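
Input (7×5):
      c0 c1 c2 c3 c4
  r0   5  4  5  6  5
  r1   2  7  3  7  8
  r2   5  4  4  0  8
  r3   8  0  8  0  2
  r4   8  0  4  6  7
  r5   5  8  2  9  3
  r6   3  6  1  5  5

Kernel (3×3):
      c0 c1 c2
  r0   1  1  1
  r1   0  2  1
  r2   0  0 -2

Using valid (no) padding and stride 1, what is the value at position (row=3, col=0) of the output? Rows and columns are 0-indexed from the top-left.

16

The receptive field on the input at this output position is [8 0 8 / 8 0 4 / 5 8 2]. Elementwise product with the kernel and sum: 8·1 + 0·1 + 8·1 + 0·2 + 4·1 + 2·-2.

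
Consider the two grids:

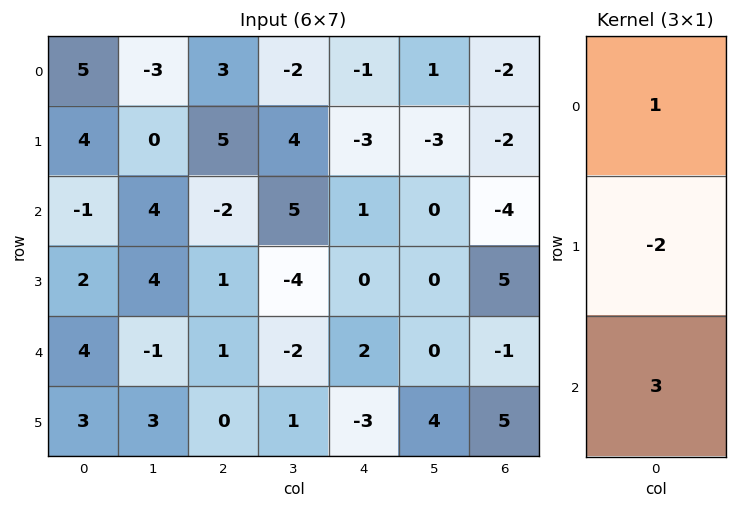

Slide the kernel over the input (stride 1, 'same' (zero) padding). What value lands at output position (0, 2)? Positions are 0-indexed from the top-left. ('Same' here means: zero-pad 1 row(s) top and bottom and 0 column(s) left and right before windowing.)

9

The receptive field on the zero-padded input at this output position is [0 / 3 / 5]. Elementwise product with the kernel and sum: 0·1 + 3·-2 + 5·3.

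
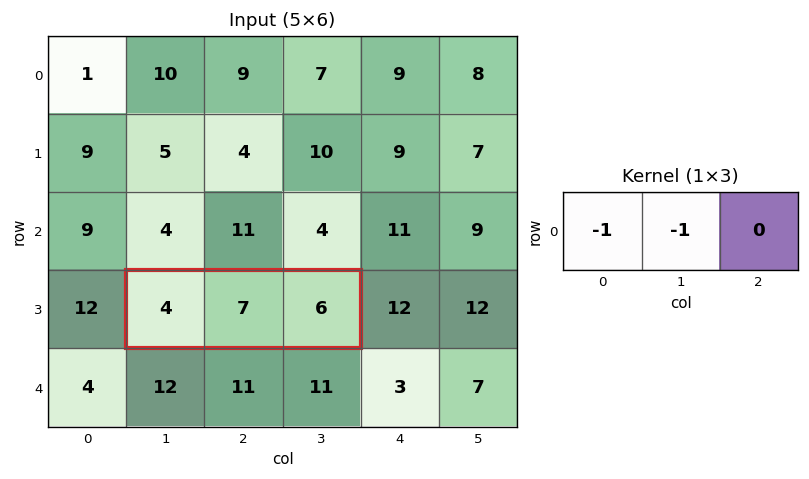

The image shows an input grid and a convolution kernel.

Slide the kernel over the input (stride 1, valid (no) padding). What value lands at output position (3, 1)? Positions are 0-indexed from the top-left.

The receptive field on the input at this output position is [4 7 6]. Elementwise product with the kernel and sum: 4·-1 + 7·-1.

-11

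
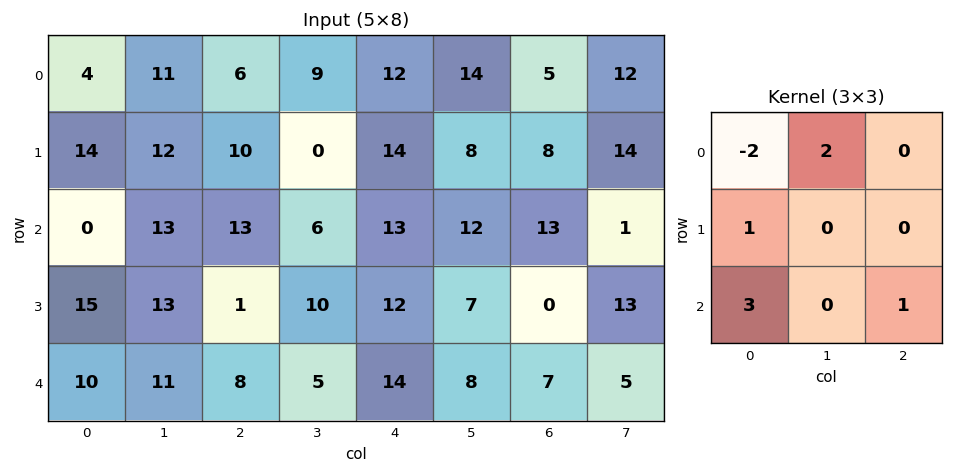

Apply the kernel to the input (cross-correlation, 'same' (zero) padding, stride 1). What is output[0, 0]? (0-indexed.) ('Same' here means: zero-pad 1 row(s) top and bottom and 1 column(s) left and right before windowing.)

The receptive field on the zero-padded input at this output position is [0 0 0 / 0 4 11 / 0 14 12]. Elementwise product with the kernel and sum: 0·-2 + 0·2 + 0·1 + 0·3 + 12·1.

12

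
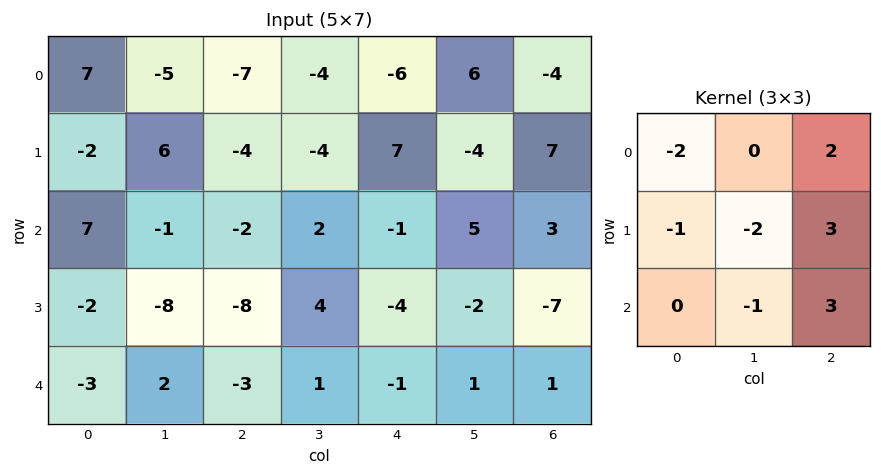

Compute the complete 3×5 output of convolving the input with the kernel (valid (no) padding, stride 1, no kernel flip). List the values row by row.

-55 0 30 14 30
-31 11 1 13 -19
-35 48 -14 8 -3

Output[0,0]: The receptive field on the input at this output position is [7 -5 -7 / -2 6 -4 / 7 -1 -2]. Elementwise product with the kernel and sum: 7·-2 + -7·2 + -2·-1 + 6·-2 + -4·3 + -1·-1 + -2·3.
Output[0,1]: The receptive field on the input at this output position is [-5 -7 -4 / 6 -4 -4 / -1 -2 2]. Elementwise product with the kernel and sum: -5·-2 + -4·2 + 6·-1 + -4·-2 + -4·3 + -2·-1 + 2·3.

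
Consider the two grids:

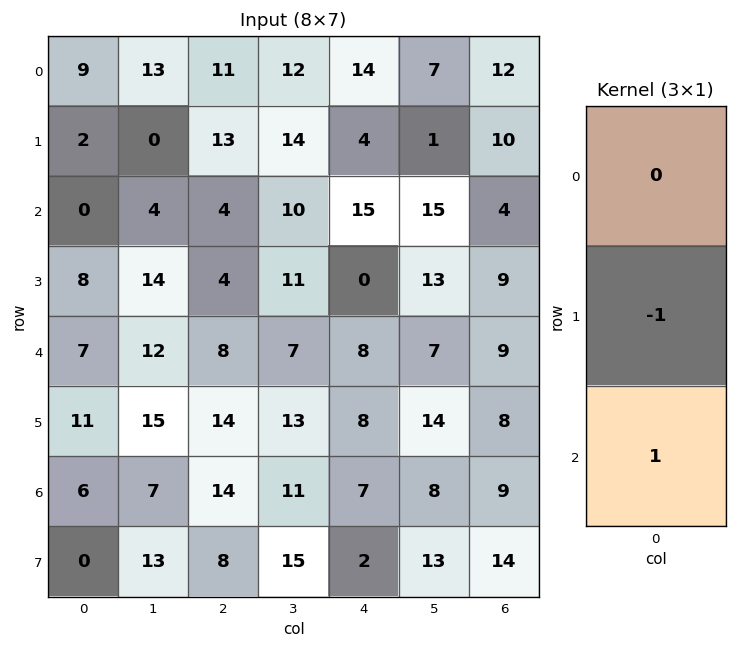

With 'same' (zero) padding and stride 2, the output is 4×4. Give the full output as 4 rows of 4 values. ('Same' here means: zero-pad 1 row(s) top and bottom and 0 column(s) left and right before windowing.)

-7 2 -10 -2
8 0 -15 5
4 6 0 -1
-6 -6 -5 5

Output[0,0]: The receptive field on the zero-padded input at this output position is [0 / 9 / 2]. Elementwise product with the kernel and sum: 9·-1 + 2·1.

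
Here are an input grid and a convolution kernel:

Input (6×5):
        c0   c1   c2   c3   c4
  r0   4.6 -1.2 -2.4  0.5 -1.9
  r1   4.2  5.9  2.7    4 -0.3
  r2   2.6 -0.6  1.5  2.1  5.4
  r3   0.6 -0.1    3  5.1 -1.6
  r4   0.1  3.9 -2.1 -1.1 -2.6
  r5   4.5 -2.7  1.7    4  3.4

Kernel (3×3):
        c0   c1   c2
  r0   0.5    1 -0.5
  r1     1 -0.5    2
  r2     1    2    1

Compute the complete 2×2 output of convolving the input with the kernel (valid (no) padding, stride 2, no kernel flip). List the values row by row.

Output[0,0]: The receptive field on the input at this output position is [4.6 -1.2 -2.4 / 4.2 5.9 2.7 / 2.6 -0.6 1.5]. Elementwise product with the kernel and sum: 4.6·0.5 + -1.2·1 + -2.4·-0.5 + 4.2·1 + 5.9·-0.5 + 2.7·2 + 2.6·1 + -0.6·2 + 1.5·1.

11.85 11.45
12.4 -9.5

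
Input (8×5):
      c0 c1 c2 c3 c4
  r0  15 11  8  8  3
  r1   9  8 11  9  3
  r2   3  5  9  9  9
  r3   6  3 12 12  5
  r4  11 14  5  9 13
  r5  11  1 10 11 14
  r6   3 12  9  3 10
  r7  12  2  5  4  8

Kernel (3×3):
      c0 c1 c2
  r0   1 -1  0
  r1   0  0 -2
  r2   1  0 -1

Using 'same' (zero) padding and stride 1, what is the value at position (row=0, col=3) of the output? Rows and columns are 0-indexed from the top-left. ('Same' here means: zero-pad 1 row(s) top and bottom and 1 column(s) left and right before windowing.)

2

The receptive field on the zero-padded input at this output position is [0 0 0 / 8 8 3 / 11 9 3]. Elementwise product with the kernel and sum: 0·1 + 0·-1 + 3·-2 + 11·1 + 3·-1.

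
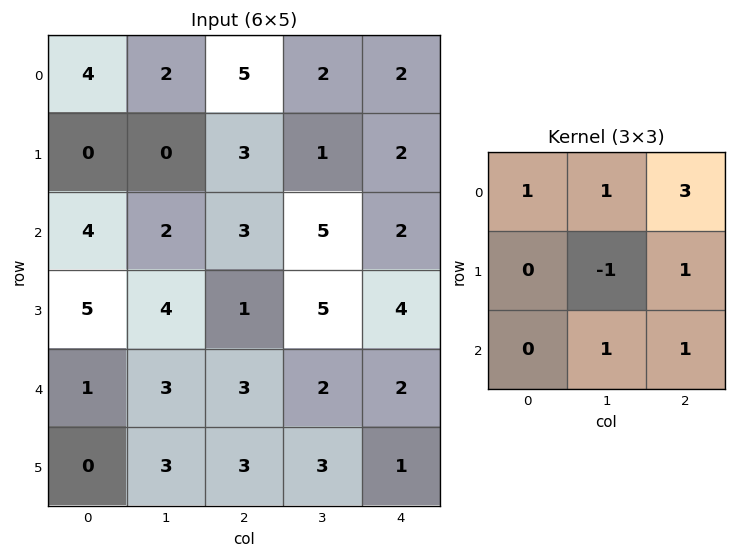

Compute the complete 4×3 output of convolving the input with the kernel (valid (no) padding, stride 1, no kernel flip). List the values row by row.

29 19 21
15 14 16
18 29 17
18 25 22

Output[0,0]: The receptive field on the input at this output position is [4 2 5 / 0 0 3 / 4 2 3]. Elementwise product with the kernel and sum: 4·1 + 2·1 + 5·3 + 0·-1 + 3·1 + 2·1 + 3·1.
Output[0,1]: The receptive field on the input at this output position is [2 5 2 / 0 3 1 / 2 3 5]. Elementwise product with the kernel and sum: 2·1 + 5·1 + 2·3 + 3·-1 + 1·1 + 3·1 + 5·1.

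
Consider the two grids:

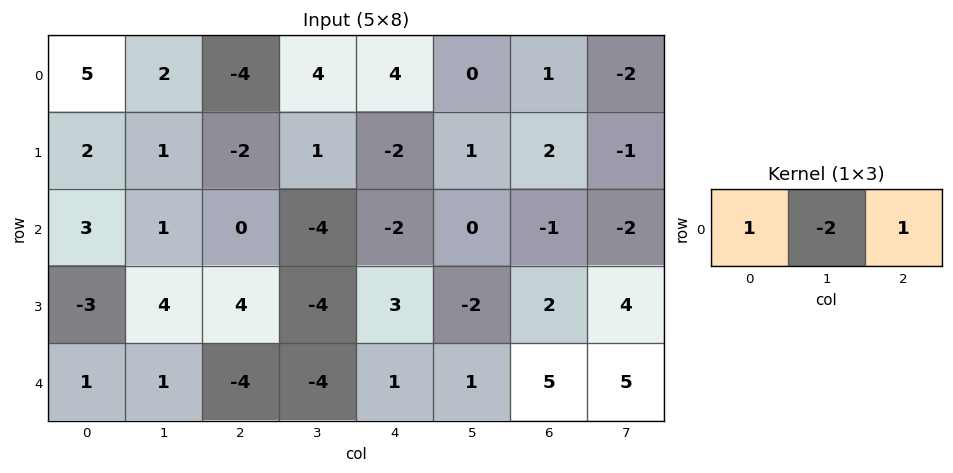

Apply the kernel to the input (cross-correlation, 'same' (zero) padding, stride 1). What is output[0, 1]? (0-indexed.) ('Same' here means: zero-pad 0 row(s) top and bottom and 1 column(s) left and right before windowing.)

-3

The receptive field on the zero-padded input at this output position is [5 2 -4]. Elementwise product with the kernel and sum: 5·1 + 2·-2 + -4·1.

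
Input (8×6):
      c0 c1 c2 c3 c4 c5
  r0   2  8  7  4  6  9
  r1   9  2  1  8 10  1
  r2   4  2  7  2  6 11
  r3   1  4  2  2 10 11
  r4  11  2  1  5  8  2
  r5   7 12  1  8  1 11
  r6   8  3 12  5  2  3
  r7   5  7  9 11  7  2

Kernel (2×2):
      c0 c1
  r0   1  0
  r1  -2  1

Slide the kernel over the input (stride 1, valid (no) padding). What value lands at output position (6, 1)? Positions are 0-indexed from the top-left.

-2

The receptive field on the input at this output position is [3 12 / 7 9]. Elementwise product with the kernel and sum: 3·1 + 7·-2 + 9·1.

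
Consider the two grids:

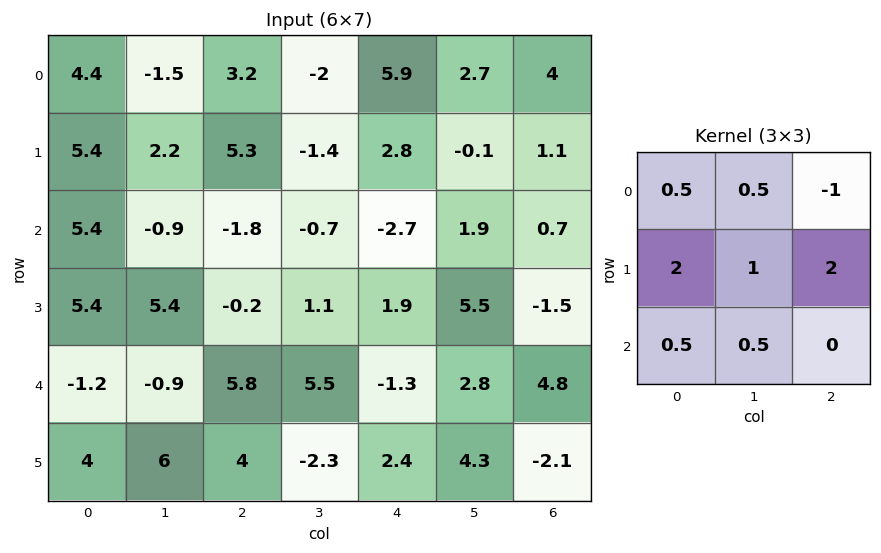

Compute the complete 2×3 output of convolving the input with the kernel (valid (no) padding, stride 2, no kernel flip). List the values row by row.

Output[0,0]: The receptive field on the input at this output position is [4.4 -1.5 3.2 / 5.4 2.2 5.3 / 5.4 -0.9 -1.8]. Elementwise product with the kernel and sum: 4.4·0.5 + -1.5·0.5 + 3.2·-1 + 5.4·2 + 2.2·1 + 5.3·2 + 5.4·0.5 + -0.9·0.5.

24.1 8.25 7.6
18.8 11.6 5.95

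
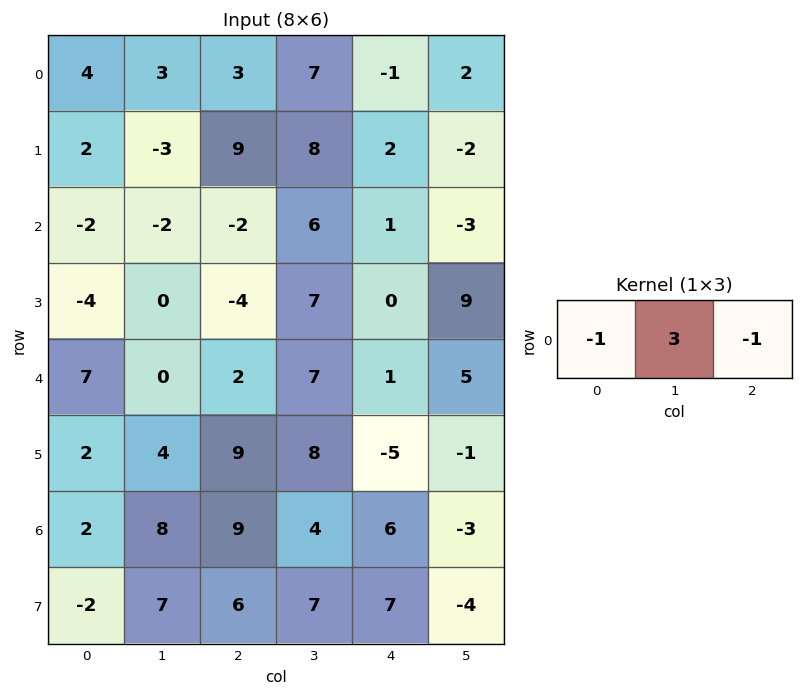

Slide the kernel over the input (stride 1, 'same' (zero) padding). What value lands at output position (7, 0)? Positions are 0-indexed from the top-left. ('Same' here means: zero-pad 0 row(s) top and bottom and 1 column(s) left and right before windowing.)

-13

The receptive field on the zero-padded input at this output position is [0 -2 7]. Elementwise product with the kernel and sum: 0·-1 + -2·3 + 7·-1.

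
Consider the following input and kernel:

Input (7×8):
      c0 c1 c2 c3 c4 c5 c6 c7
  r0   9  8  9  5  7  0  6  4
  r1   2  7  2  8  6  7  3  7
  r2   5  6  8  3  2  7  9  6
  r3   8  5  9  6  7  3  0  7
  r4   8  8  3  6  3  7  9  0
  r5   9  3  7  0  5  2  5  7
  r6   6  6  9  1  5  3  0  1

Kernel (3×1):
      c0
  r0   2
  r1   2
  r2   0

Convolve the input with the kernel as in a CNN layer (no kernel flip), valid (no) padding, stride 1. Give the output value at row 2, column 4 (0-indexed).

18

The receptive field on the input at this output position is [2 / 7 / 3]. Elementwise product with the kernel and sum: 2·2 + 7·2.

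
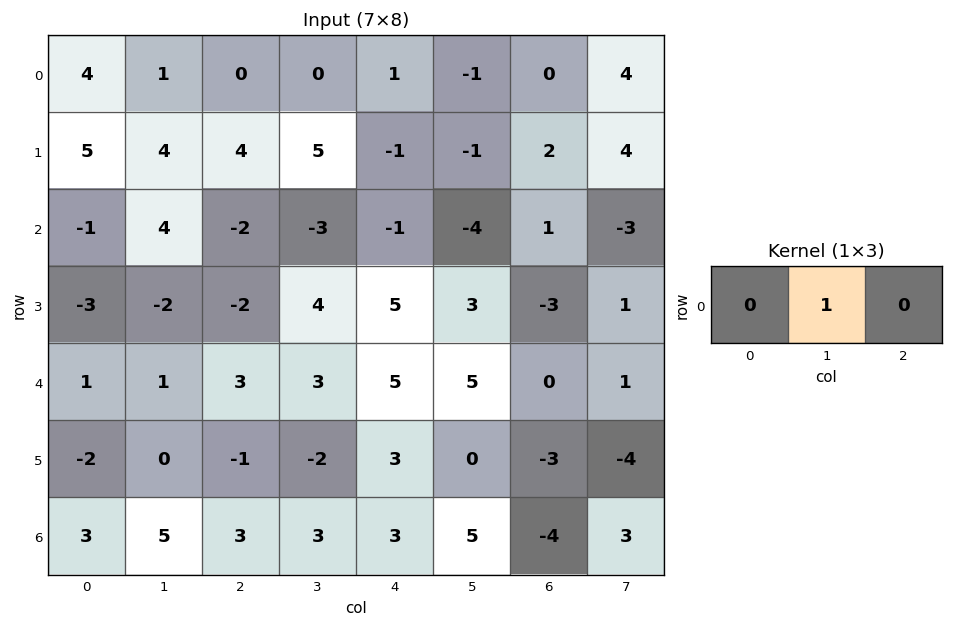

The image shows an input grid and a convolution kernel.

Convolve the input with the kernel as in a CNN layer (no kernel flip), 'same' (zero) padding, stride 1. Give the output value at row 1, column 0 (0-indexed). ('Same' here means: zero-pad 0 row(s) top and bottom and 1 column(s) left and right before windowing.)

The receptive field on the zero-padded input at this output position is [0 5 4]. Elementwise product with the kernel and sum: 5·1.

5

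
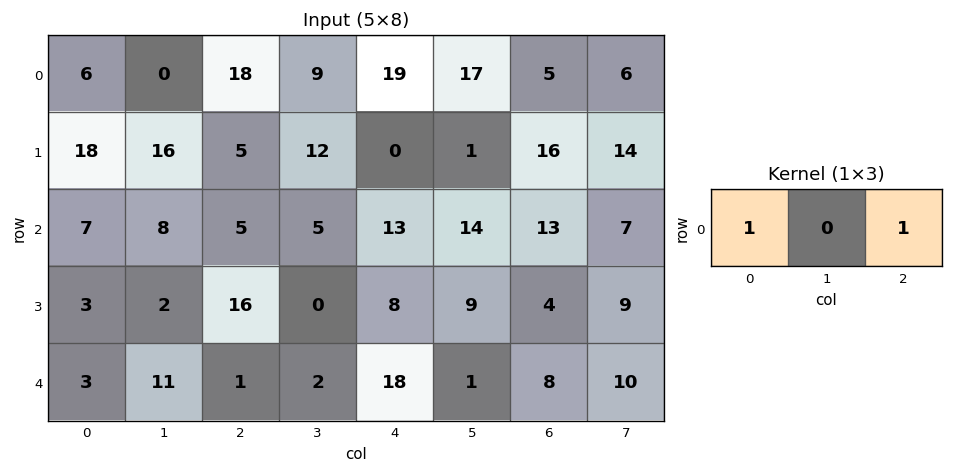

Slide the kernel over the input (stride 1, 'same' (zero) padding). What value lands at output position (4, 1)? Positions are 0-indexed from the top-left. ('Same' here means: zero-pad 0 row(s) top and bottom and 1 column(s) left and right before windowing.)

4

The receptive field on the zero-padded input at this output position is [3 11 1]. Elementwise product with the kernel and sum: 3·1 + 1·1.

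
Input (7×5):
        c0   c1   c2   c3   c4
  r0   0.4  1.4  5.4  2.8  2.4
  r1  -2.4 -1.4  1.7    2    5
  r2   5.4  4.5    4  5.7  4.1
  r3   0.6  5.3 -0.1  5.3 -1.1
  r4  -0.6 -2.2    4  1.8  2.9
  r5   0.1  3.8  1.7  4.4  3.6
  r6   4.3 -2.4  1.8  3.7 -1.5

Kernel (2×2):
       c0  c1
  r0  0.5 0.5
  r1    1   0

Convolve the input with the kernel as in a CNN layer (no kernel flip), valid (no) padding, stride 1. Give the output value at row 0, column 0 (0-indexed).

The receptive field on the input at this output position is [0.4 1.4 / -2.4 -1.4]. Elementwise product with the kernel and sum: 0.4·0.5 + 1.4·0.5 + -2.4·1.

-1.5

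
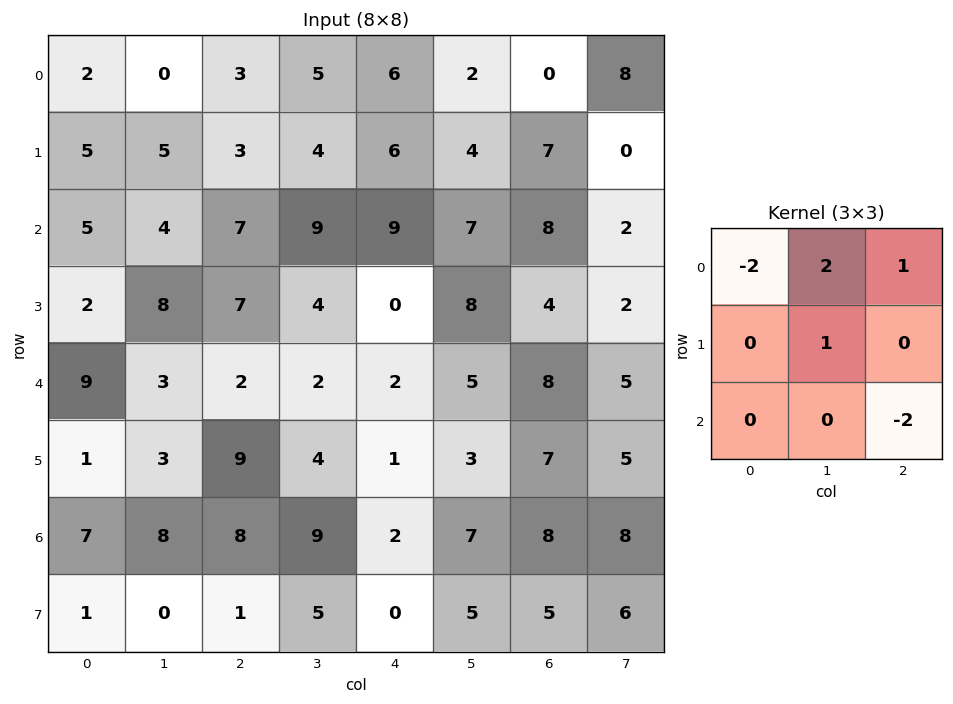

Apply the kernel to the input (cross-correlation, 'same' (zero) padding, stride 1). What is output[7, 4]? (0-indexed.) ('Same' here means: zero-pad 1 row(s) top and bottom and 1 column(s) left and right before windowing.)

-7

The receptive field on the zero-padded input at this output position is [9 2 7 / 5 0 5 / 0 0 0]. Elementwise product with the kernel and sum: 9·-2 + 2·2 + 7·1 + 0·1 + 0·-2.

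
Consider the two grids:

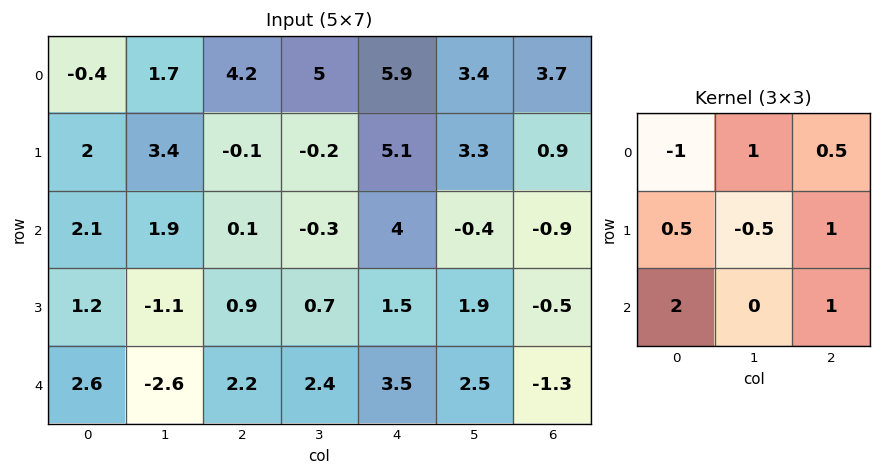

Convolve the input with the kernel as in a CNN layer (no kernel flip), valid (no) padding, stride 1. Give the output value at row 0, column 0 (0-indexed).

7.7

The receptive field on the input at this output position is [-0.4 1.7 4.2 / 2 3.4 -0.1 / 2.1 1.9 0.1]. Elementwise product with the kernel and sum: -0.4·-1 + 1.7·1 + 4.2·0.5 + 2·0.5 + 3.4·-0.5 + -0.1·1 + 2.1·2 + 0.1·1.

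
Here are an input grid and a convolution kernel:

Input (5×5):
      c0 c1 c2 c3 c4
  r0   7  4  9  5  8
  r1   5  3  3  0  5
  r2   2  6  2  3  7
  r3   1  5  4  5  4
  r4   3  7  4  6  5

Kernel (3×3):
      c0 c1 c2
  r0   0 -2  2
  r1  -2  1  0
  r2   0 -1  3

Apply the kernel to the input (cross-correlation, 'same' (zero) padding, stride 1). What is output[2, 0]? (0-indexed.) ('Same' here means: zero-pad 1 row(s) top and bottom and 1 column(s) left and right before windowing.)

The receptive field on the zero-padded input at this output position is [0 5 3 / 0 2 6 / 0 1 5]. Elementwise product with the kernel and sum: 5·-2 + 3·2 + 0·-2 + 2·1 + 1·-1 + 5·3.

12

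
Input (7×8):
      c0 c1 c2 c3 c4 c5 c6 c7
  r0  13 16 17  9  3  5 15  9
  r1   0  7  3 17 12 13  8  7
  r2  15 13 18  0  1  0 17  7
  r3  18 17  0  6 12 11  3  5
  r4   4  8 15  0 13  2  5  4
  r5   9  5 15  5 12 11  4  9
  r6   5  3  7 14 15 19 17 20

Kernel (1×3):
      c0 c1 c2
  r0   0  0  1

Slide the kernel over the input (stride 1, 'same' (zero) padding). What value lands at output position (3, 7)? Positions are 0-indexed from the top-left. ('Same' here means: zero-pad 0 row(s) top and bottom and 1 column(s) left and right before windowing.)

The receptive field on the zero-padded input at this output position is [3 5 0]. Elementwise product with the kernel and sum: 0·1.

0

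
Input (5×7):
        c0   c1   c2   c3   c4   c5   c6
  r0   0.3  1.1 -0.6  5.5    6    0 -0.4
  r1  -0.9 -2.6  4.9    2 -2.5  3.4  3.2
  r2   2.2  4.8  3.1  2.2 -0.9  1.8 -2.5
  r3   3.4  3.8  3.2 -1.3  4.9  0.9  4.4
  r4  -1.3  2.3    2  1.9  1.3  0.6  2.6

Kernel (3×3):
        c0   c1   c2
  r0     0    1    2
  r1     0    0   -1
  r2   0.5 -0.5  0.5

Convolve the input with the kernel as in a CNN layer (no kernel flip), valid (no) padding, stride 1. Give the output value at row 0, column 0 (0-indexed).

The receptive field on the input at this output position is [0.3 1.1 -0.6 / -0.9 -2.6 4.9 / 2.2 4.8 3.1]. Elementwise product with the kernel and sum: 1.1·1 + -0.6·2 + 4.9·-1 + 2.2·0.5 + 4.8·-0.5 + 3.1·0.5.

-4.75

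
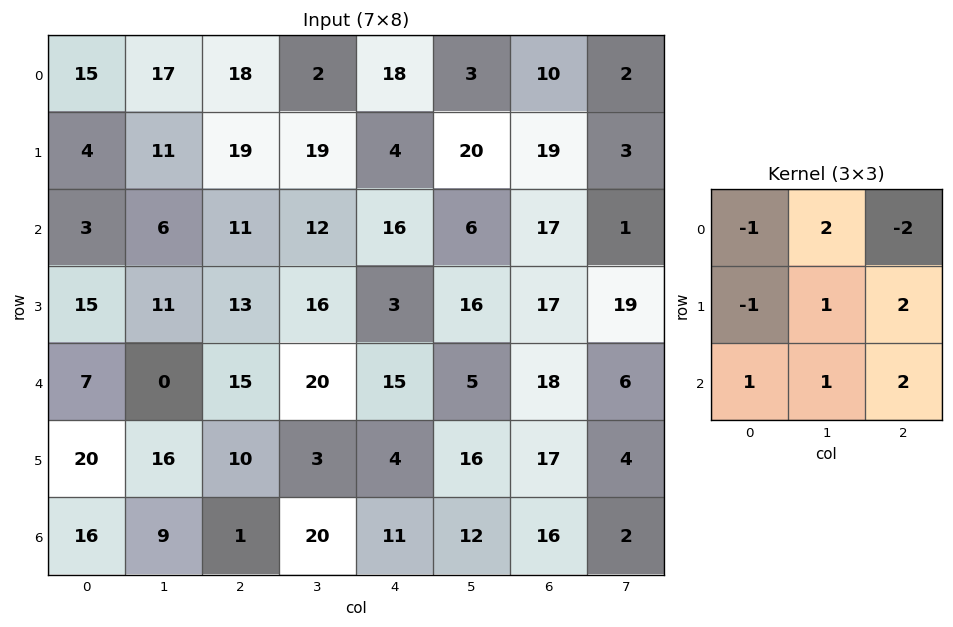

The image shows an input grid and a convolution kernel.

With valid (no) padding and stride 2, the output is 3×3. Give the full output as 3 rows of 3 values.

59 13 78
46 55 65
6 39 60

Output[0,0]: The receptive field on the input at this output position is [15 17 18 / 4 11 19 / 3 6 11]. Elementwise product with the kernel and sum: 15·-1 + 17·2 + 18·-2 + 4·-1 + 11·1 + 19·2 + 3·1 + 6·1 + 11·2.
Output[0,1]: The receptive field on the input at this output position is [18 2 18 / 19 19 4 / 11 12 16]. Elementwise product with the kernel and sum: 18·-1 + 2·2 + 18·-2 + 19·-1 + 19·1 + 4·2 + 11·1 + 12·1 + 16·2.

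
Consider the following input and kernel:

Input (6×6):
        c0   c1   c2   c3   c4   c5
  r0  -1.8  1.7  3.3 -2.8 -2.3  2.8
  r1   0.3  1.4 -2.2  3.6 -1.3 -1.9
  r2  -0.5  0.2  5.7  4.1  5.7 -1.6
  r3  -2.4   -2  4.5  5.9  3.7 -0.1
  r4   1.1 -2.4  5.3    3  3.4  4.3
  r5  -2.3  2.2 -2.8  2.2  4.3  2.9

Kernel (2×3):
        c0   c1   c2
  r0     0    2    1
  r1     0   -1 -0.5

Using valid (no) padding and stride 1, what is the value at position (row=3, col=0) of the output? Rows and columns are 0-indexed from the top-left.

0.25

The receptive field on the input at this output position is [-2.4 -2 4.5 / 1.1 -2.4 5.3]. Elementwise product with the kernel and sum: -2·2 + 4.5·1 + -2.4·-1 + 5.3·-0.5.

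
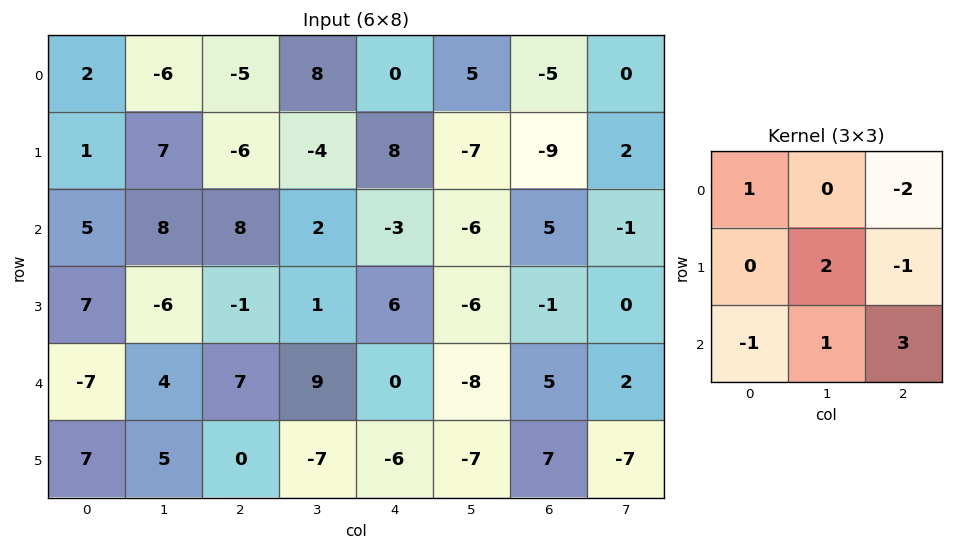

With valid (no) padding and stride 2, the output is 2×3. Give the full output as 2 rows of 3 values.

Output[0,0]: The receptive field on the input at this output position is [2 -6 -5 / 1 7 -6 / 5 8 8]. Elementwise product with the kernel and sum: 2·1 + -5·-2 + 7·2 + -6·-1 + 5·-1 + 8·1 + 8·3.

59 -36 17
10 12 -17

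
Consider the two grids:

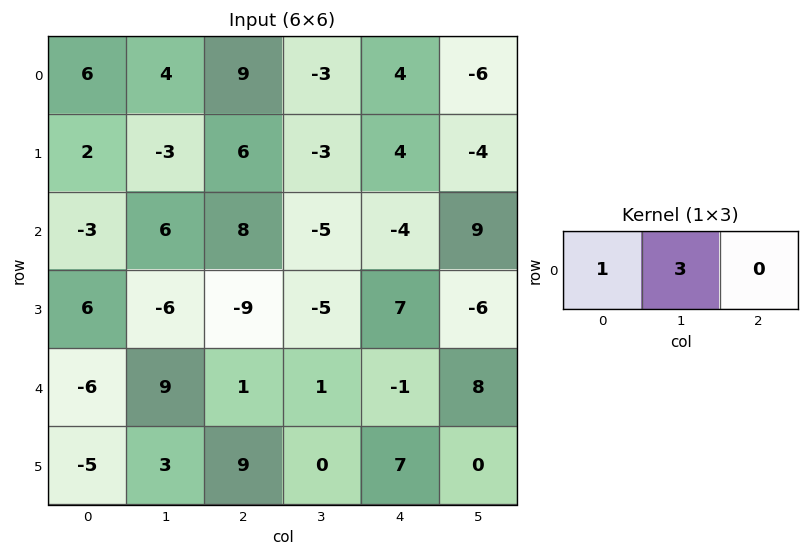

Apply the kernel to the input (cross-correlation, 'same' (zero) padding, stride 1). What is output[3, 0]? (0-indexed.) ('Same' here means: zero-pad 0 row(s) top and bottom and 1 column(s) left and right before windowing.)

The receptive field on the zero-padded input at this output position is [0 6 -6]. Elementwise product with the kernel and sum: 0·1 + 6·3.

18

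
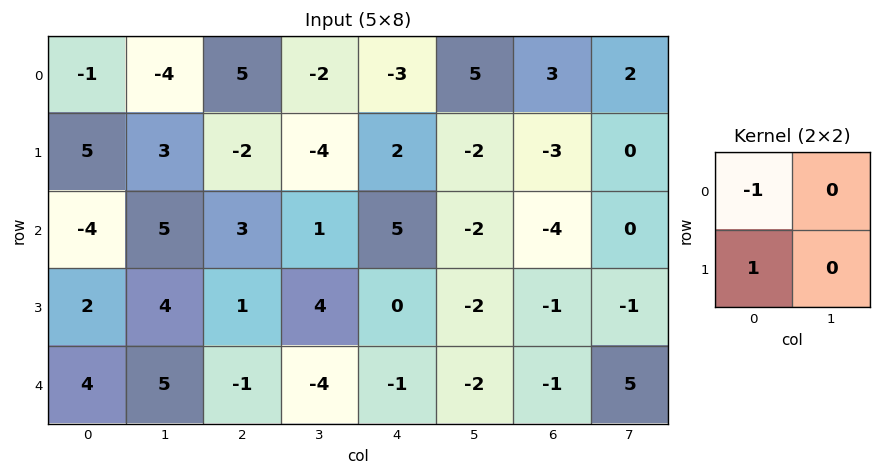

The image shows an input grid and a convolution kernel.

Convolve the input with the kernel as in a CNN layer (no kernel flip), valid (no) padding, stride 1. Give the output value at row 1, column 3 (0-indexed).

The receptive field on the input at this output position is [-4 2 / 1 5]. Elementwise product with the kernel and sum: -4·-1 + 1·1.

5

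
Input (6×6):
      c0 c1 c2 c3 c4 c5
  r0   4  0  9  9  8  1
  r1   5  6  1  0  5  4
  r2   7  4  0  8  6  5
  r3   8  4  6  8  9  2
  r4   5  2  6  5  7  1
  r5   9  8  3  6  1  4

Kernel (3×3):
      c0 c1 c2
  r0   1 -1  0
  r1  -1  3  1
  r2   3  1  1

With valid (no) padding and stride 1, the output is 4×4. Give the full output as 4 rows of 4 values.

43 8 18 55
38 35 66 45
36 43 49 46
49 52 30 39

Output[0,0]: The receptive field on the input at this output position is [4 0 9 / 5 6 1 / 7 4 0]. Elementwise product with the kernel and sum: 4·1 + 0·-1 + 5·-1 + 6·3 + 1·1 + 7·3 + 4·1 + 0·1.
Output[0,1]: The receptive field on the input at this output position is [0 9 9 / 6 1 0 / 4 0 8]. Elementwise product with the kernel and sum: 0·1 + 9·-1 + 6·-1 + 1·3 + 0·1 + 4·3 + 0·1 + 8·1.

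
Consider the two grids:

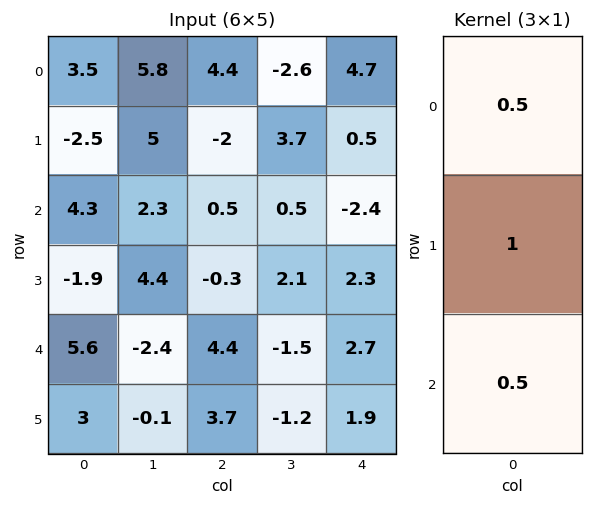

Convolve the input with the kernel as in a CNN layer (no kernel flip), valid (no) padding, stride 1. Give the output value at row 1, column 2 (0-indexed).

-0.65

The receptive field on the input at this output position is [-2 / 0.5 / -0.3]. Elementwise product with the kernel and sum: -2·0.5 + 0.5·1 + -0.3·0.5.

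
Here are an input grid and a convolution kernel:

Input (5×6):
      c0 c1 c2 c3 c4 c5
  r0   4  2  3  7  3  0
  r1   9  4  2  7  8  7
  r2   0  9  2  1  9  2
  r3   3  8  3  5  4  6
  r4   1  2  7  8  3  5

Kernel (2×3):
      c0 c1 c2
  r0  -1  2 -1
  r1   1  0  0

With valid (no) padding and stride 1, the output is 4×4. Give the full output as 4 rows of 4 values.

Output[0,0]: The receptive field on the input at this output position is [4 2 3 / 9 4 2]. Elementwise product with the kernel and sum: 4·-1 + 2·2 + 3·-1 + 9·1.

6 1 10 6
-3 2 6 3
19 2 -6 20
11 -5 10 5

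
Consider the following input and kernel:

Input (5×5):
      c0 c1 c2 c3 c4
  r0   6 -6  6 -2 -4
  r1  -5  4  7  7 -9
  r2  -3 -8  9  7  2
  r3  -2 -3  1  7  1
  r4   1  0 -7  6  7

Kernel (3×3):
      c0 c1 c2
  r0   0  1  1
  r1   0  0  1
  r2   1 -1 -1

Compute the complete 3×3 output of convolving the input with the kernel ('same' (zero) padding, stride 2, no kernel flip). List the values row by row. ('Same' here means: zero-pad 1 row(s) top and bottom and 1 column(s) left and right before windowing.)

-5 -12 16
-4 10 -3
-5 14 1

Output[0,0]: The receptive field on the zero-padded input at this output position is [0 0 0 / 0 6 -6 / 0 -5 4]. Elementwise product with the kernel and sum: 0·1 + 0·1 + -6·1 + 0·1 + -5·-1 + 4·-1.
Output[0,1]: The receptive field on the zero-padded input at this output position is [0 0 0 / -6 6 -2 / 4 7 7]. Elementwise product with the kernel and sum: 0·1 + 0·1 + -2·1 + 4·1 + 7·-1 + 7·-1.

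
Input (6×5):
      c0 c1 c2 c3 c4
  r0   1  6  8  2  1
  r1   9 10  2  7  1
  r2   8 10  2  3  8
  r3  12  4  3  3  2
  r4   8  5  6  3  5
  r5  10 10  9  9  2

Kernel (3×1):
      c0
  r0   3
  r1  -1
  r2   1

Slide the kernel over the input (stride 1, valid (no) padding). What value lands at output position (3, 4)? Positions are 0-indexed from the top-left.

The receptive field on the input at this output position is [2 / 5 / 2]. Elementwise product with the kernel and sum: 2·3 + 5·-1 + 2·1.

3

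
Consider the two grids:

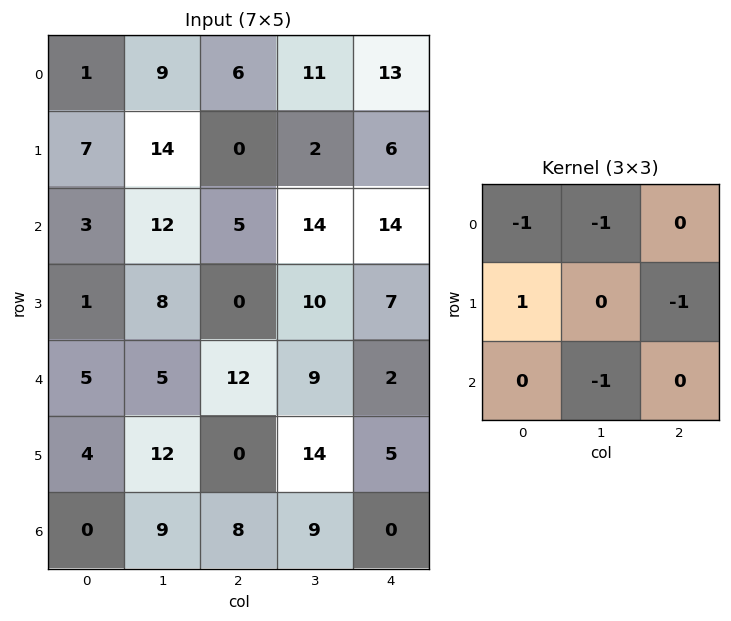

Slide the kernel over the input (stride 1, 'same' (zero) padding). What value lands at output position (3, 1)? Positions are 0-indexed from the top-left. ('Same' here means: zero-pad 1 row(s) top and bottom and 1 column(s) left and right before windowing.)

-19

The receptive field on the zero-padded input at this output position is [3 12 5 / 1 8 0 / 5 5 12]. Elementwise product with the kernel and sum: 3·-1 + 12·-1 + 1·1 + 0·-1 + 5·-1.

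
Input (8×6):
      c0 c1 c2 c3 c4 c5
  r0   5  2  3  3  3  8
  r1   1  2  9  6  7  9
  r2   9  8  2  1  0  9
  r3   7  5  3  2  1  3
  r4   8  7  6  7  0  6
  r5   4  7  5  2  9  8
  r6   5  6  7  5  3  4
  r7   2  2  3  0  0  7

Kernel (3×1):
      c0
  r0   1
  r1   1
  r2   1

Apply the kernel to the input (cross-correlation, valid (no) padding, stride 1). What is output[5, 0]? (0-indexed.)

11

The receptive field on the input at this output position is [4 / 5 / 2]. Elementwise product with the kernel and sum: 4·1 + 5·1 + 2·1.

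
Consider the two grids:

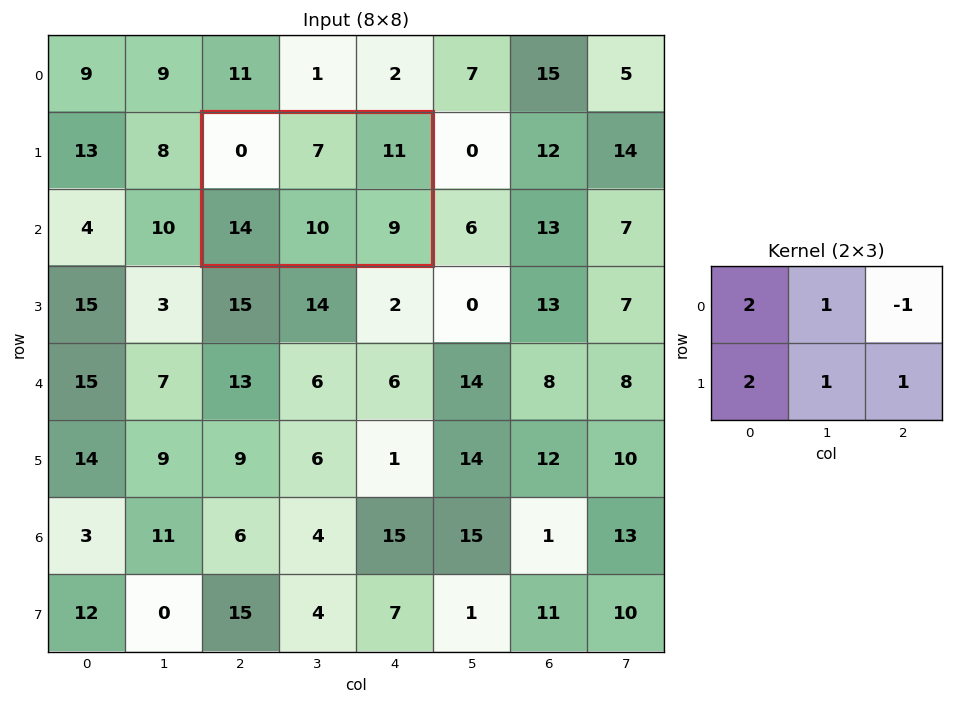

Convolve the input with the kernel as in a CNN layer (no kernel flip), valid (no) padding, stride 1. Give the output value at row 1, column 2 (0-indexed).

43

The receptive field on the input at this output position is [0 7 11 / 14 10 9]. Elementwise product with the kernel and sum: 0·2 + 7·1 + 11·-1 + 14·2 + 10·1 + 9·1.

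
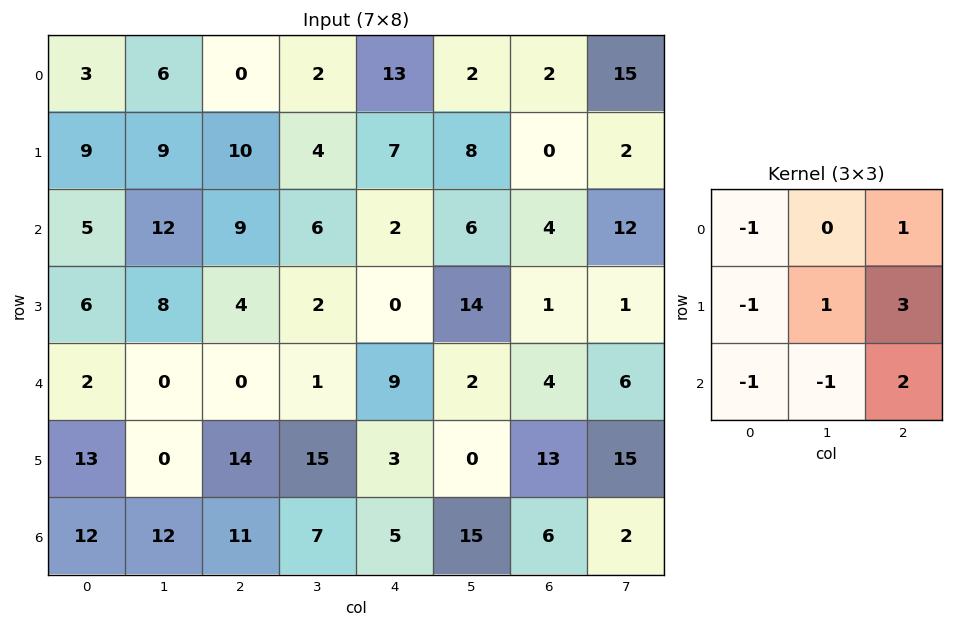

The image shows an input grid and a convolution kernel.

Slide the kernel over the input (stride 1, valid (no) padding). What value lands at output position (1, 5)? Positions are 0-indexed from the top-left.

15

The receptive field on the input at this output position is [8 0 2 / 6 4 12 / 14 1 1]. Elementwise product with the kernel and sum: 8·-1 + 2·1 + 6·-1 + 4·1 + 12·3 + 14·-1 + 1·-1 + 1·2.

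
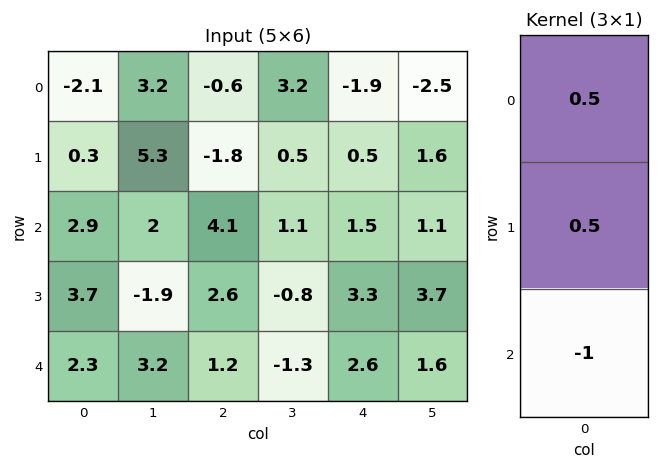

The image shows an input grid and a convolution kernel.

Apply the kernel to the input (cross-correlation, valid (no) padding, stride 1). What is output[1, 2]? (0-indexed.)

-1.45

The receptive field on the input at this output position is [-1.8 / 4.1 / 2.6]. Elementwise product with the kernel and sum: -1.8·0.5 + 4.1·0.5 + 2.6·-1.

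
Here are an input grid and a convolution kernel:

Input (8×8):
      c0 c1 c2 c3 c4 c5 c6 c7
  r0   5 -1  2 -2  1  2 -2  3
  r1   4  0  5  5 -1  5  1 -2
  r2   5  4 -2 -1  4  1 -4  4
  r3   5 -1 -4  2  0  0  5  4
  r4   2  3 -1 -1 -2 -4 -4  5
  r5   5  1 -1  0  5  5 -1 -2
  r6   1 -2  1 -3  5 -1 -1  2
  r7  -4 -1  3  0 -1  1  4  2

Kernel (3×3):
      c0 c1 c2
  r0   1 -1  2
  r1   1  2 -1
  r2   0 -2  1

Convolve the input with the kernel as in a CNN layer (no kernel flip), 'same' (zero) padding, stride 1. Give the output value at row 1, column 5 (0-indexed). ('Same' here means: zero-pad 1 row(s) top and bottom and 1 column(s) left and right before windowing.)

-3

The receptive field on the zero-padded input at this output position is [1 2 -2 / -1 5 1 / 4 1 -4]. Elementwise product with the kernel and sum: 1·1 + 2·-1 + -2·2 + -1·1 + 5·2 + 1·-1 + 1·-2 + -4·1.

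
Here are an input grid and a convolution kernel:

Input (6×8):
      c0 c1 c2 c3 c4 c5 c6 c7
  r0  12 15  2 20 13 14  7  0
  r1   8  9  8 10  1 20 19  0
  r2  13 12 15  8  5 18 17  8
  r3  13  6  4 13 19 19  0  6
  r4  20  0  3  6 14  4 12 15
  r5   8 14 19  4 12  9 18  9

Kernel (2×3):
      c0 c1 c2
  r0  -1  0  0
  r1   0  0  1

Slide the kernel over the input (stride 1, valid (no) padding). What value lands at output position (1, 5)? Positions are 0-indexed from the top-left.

The receptive field on the input at this output position is [20 19 0 / 18 17 8]. Elementwise product with the kernel and sum: 20·-1 + 8·1.

-12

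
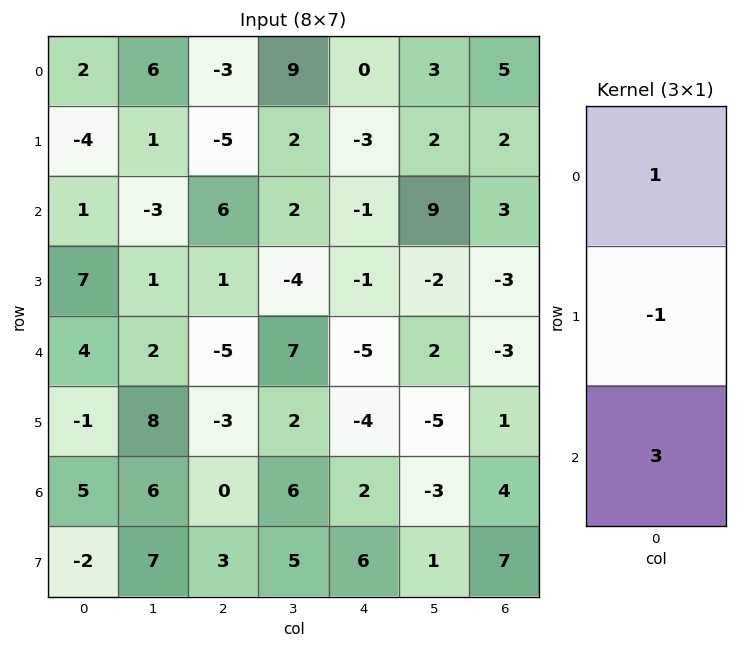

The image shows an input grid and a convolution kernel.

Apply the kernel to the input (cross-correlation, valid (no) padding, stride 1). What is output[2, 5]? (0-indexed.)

The receptive field on the input at this output position is [9 / -2 / 2]. Elementwise product with the kernel and sum: 9·1 + -2·-1 + 2·3.

17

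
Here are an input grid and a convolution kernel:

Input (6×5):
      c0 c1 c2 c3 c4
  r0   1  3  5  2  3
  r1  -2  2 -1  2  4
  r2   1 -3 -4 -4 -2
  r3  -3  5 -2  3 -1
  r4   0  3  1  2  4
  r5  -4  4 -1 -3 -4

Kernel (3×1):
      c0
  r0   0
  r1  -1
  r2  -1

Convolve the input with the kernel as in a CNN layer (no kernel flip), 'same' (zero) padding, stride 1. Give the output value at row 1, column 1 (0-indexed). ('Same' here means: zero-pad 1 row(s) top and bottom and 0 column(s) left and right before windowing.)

1

The receptive field on the zero-padded input at this output position is [3 / 2 / -3]. Elementwise product with the kernel and sum: 2·-1 + -3·-1.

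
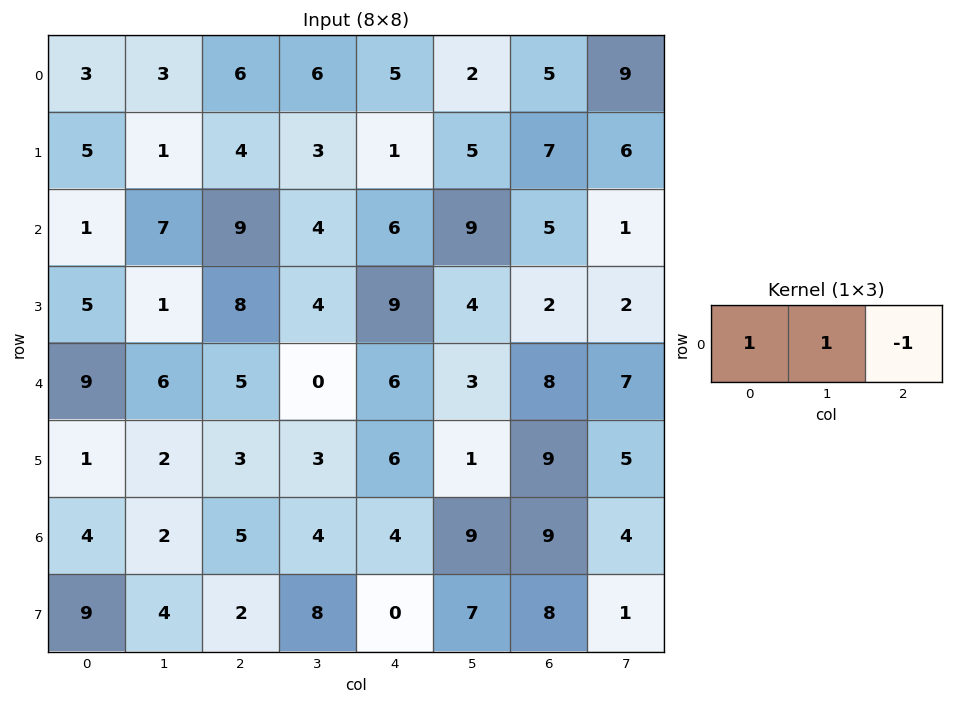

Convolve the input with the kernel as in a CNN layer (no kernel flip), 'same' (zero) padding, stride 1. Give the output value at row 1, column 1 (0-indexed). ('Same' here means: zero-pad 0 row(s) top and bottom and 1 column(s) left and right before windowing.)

2

The receptive field on the zero-padded input at this output position is [5 1 4]. Elementwise product with the kernel and sum: 5·1 + 1·1 + 4·-1.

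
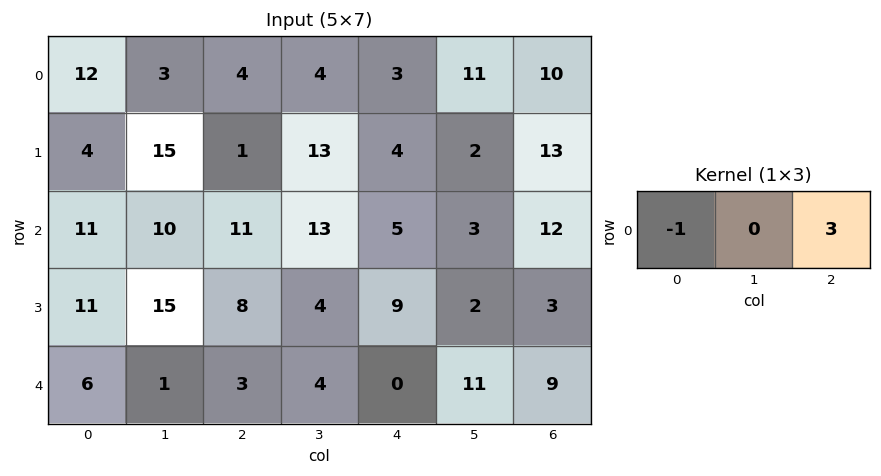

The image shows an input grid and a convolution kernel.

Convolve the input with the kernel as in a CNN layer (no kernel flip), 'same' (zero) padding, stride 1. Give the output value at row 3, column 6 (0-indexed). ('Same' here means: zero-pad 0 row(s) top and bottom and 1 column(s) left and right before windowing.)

-2

The receptive field on the zero-padded input at this output position is [2 3 0]. Elementwise product with the kernel and sum: 2·-1 + 0·3.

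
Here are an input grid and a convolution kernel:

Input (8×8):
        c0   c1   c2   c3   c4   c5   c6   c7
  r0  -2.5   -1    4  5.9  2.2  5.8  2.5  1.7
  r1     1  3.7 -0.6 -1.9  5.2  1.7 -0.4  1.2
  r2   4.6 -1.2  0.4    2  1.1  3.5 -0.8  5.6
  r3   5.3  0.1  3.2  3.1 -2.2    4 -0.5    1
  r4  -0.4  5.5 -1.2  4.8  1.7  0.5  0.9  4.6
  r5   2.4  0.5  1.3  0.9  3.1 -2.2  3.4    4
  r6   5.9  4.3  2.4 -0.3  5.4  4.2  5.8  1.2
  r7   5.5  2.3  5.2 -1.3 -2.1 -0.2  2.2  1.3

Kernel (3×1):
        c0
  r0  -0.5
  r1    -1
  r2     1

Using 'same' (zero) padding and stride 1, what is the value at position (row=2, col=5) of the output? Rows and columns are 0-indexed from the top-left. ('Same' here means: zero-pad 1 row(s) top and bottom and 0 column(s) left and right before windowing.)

The receptive field on the zero-padded input at this output position is [1.7 / 3.5 / 4]. Elementwise product with the kernel and sum: 1.7·-0.5 + 3.5·-1 + 4·1.

-0.35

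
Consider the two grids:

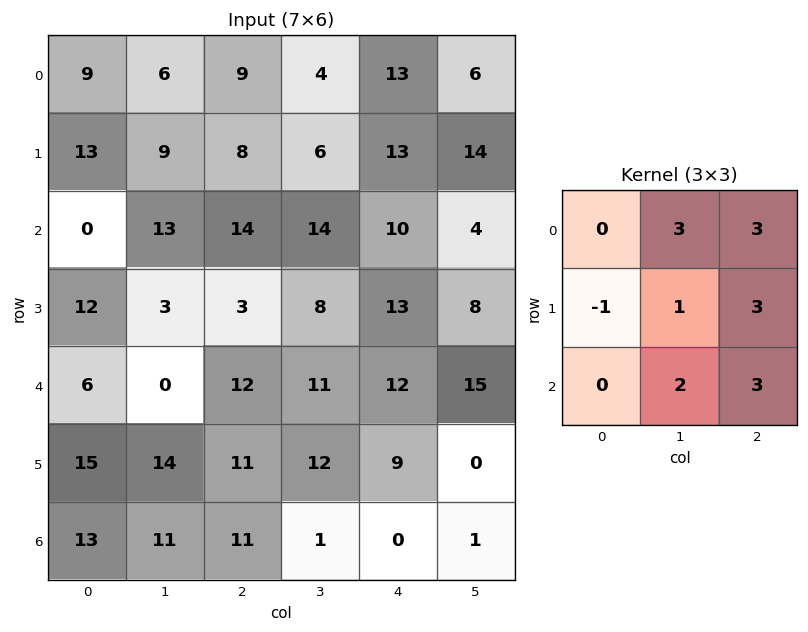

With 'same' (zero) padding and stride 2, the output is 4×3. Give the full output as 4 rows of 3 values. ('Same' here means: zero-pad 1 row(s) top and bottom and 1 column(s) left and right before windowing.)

Output[0,0]: The receptive field on the zero-padded input at this output position is [0 0 0 / 0 9 6 / 0 13 9]. Elementwise product with the kernel and sum: 0·3 + 0·3 + 0·-1 + 9·1 + 6·3 + 13·2 + 9·3.

80 49 95
138 115 139
123 136 127
133 72 29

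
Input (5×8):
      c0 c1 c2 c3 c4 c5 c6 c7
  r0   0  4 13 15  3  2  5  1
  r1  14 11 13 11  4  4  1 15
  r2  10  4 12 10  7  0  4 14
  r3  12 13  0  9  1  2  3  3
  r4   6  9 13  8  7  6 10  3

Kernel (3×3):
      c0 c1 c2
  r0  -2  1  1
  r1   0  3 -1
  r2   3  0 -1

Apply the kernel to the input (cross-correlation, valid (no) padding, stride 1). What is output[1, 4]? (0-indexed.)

-7

The receptive field on the input at this output position is [4 4 1 / 7 0 4 / 1 2 3]. Elementwise product with the kernel and sum: 4·-2 + 4·1 + 1·1 + 0·3 + 4·-1 + 1·3 + 3·-1.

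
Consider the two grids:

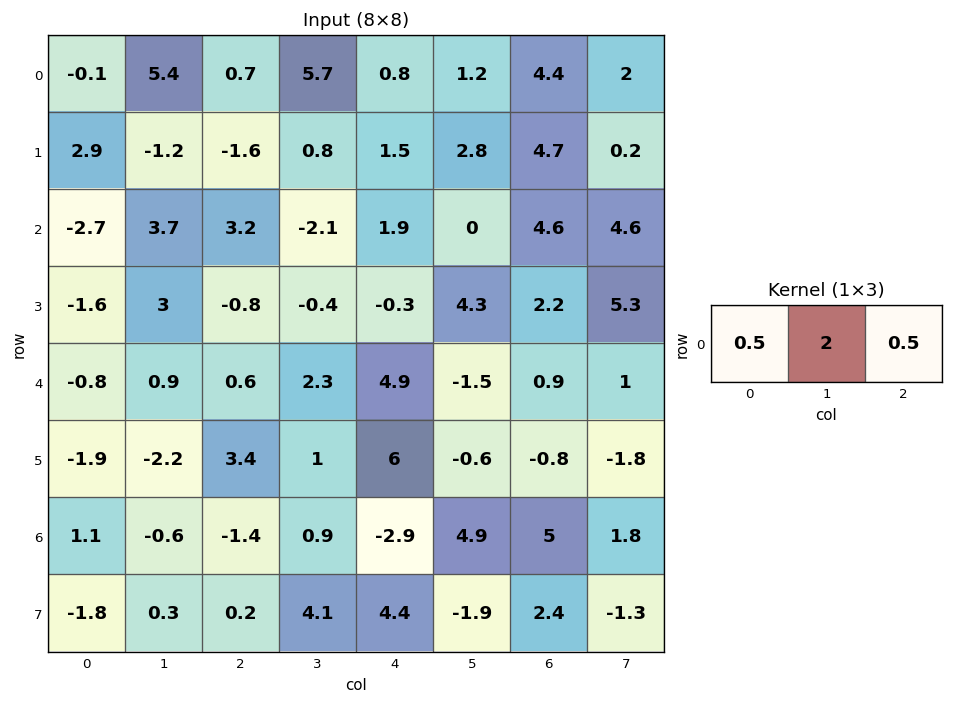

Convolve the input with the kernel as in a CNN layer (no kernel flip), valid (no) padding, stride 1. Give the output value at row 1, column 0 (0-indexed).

-1.75

The receptive field on the input at this output position is [2.9 -1.2 -1.6]. Elementwise product with the kernel and sum: 2.9·0.5 + -1.2·2 + -1.6·0.5.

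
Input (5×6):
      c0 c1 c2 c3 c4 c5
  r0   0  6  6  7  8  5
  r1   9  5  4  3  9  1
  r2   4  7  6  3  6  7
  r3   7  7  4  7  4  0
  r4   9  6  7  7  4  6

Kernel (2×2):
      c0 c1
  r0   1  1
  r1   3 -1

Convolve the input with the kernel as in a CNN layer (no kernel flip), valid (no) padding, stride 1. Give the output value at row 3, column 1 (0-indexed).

The receptive field on the input at this output position is [7 4 / 6 7]. Elementwise product with the kernel and sum: 7·1 + 4·1 + 6·3 + 7·-1.

22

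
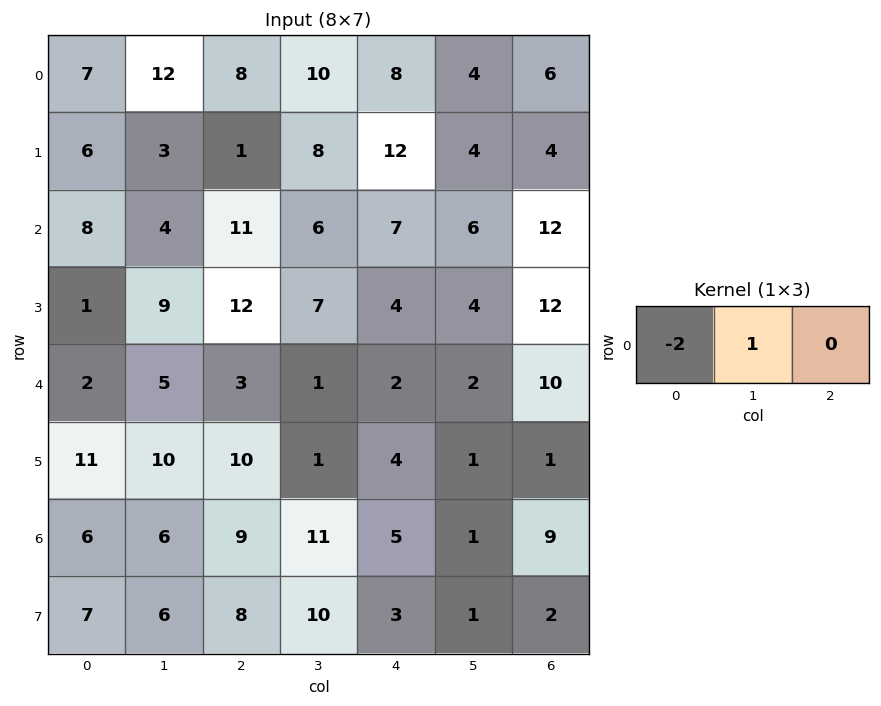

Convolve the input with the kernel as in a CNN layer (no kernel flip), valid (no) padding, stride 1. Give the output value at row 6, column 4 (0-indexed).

The receptive field on the input at this output position is [5 1 9]. Elementwise product with the kernel and sum: 5·-2 + 1·1.

-9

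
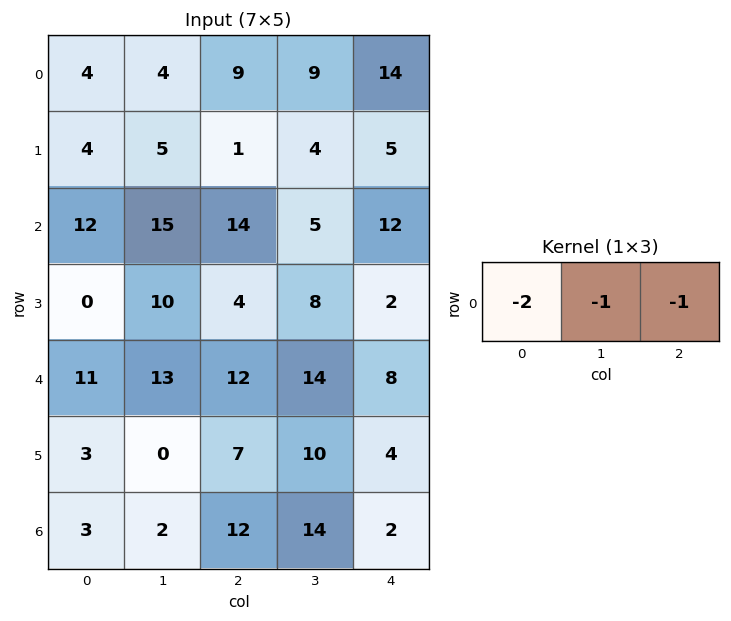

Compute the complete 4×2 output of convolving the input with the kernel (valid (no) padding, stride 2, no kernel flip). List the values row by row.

-21 -41
-53 -45
-47 -46
-20 -40

Output[0,0]: The receptive field on the input at this output position is [4 4 9]. Elementwise product with the kernel and sum: 4·-2 + 4·-1 + 9·-1.
Output[0,1]: The receptive field on the input at this output position is [9 9 14]. Elementwise product with the kernel and sum: 9·-2 + 9·-1 + 14·-1.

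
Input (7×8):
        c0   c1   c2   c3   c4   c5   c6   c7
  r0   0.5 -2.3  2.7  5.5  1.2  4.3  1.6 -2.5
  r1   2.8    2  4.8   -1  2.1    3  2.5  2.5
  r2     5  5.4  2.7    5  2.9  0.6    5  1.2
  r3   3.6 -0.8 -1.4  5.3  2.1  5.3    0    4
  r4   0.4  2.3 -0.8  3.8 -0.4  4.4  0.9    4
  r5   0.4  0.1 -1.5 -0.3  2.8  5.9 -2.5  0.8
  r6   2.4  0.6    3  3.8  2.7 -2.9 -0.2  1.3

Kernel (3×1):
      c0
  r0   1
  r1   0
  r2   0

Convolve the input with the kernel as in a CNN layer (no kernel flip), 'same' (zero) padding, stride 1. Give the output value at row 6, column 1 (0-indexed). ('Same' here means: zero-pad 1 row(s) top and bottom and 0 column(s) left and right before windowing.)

0.1

The receptive field on the zero-padded input at this output position is [0.1 / 0.6 / 0]. Elementwise product with the kernel and sum: 0.1·1.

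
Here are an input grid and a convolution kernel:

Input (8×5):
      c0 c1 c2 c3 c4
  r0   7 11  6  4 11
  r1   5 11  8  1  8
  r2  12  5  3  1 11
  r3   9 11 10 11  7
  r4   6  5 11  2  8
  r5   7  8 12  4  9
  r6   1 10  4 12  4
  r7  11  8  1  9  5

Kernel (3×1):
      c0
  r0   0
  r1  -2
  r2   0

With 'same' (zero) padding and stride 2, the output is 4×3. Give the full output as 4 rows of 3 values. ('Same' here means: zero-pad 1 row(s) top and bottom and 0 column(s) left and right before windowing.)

-14 -12 -22
-24 -6 -22
-12 -22 -16
-2 -8 -8

Output[0,0]: The receptive field on the zero-padded input at this output position is [0 / 7 / 5]. Elementwise product with the kernel and sum: 7·-2.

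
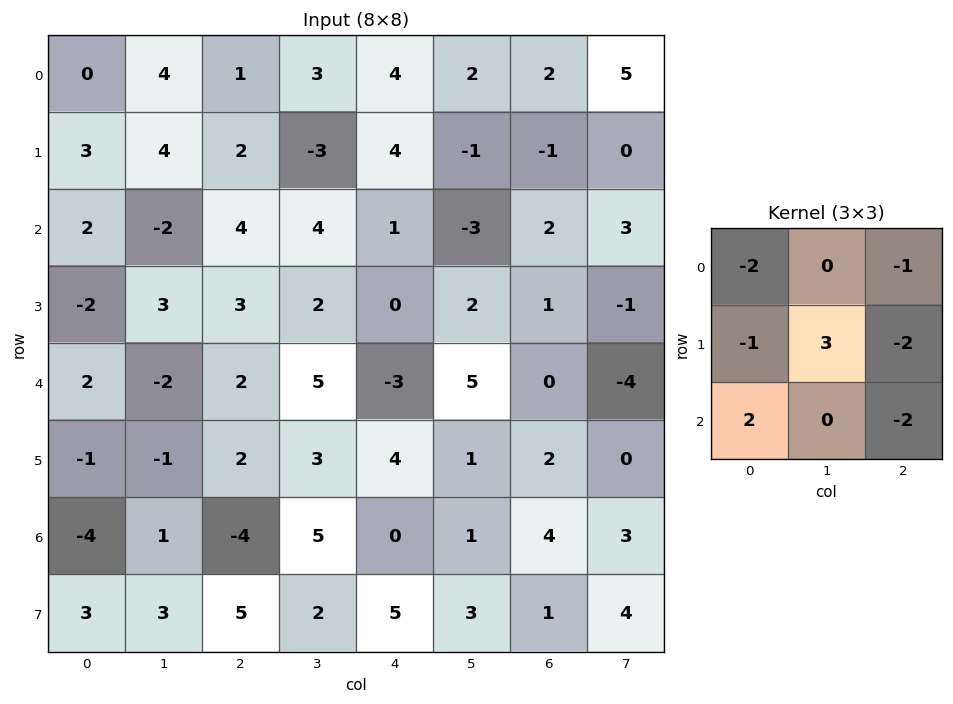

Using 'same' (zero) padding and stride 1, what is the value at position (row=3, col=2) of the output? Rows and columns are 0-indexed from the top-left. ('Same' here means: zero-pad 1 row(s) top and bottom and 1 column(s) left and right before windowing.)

The receptive field on the zero-padded input at this output position is [-2 4 4 / 3 3 2 / -2 2 5]. Elementwise product with the kernel and sum: -2·-2 + 4·-1 + 3·-1 + 3·3 + 2·-2 + -2·2 + 5·-2.

-12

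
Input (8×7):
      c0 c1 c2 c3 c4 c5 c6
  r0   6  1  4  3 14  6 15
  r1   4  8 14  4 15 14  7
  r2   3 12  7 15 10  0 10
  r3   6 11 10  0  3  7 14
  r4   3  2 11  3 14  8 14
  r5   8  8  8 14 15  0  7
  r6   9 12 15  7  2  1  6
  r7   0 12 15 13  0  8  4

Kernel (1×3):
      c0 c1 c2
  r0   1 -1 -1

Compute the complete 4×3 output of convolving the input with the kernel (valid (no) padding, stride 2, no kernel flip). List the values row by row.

1 -13 -7
-16 -18 0
-10 -6 -8
-18 6 -5

Output[0,0]: The receptive field on the input at this output position is [6 1 4]. Elementwise product with the kernel and sum: 6·1 + 1·-1 + 4·-1.
Output[0,1]: The receptive field on the input at this output position is [4 3 14]. Elementwise product with the kernel and sum: 4·1 + 3·-1 + 14·-1.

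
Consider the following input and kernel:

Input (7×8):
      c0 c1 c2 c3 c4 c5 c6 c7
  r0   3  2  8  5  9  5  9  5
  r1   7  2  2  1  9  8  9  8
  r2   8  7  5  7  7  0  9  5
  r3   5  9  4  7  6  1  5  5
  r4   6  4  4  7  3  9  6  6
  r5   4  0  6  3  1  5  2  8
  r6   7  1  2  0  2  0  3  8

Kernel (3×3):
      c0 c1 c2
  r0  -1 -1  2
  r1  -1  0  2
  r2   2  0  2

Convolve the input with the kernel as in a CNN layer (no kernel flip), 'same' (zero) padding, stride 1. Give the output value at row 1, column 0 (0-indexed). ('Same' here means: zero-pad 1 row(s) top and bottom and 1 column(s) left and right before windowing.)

19

The receptive field on the zero-padded input at this output position is [0 3 2 / 0 7 2 / 0 8 7]. Elementwise product with the kernel and sum: 0·-1 + 3·-1 + 2·2 + 0·-1 + 2·2 + 0·2 + 7·2.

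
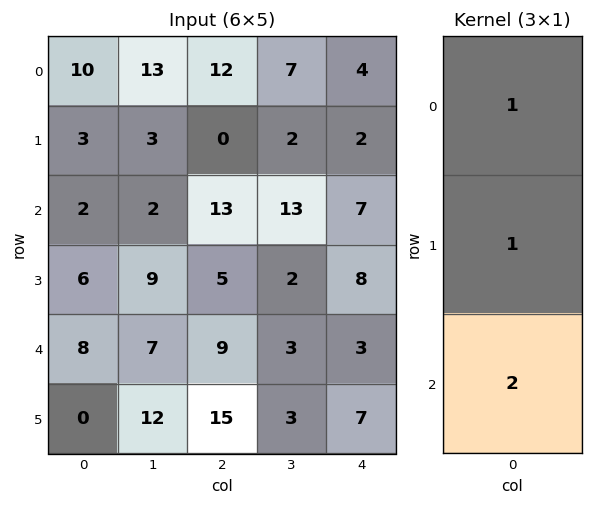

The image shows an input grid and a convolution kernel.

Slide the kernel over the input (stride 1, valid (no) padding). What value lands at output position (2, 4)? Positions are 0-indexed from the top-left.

21

The receptive field on the input at this output position is [7 / 8 / 3]. Elementwise product with the kernel and sum: 7·1 + 8·1 + 3·2.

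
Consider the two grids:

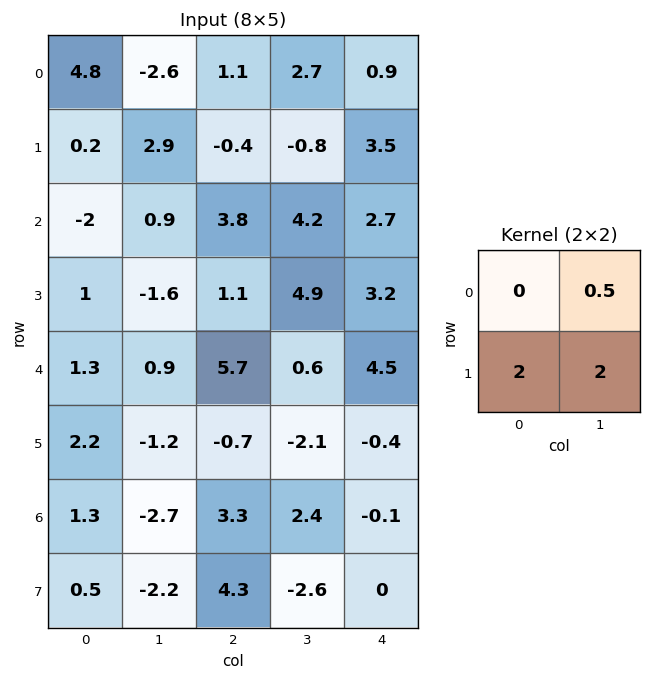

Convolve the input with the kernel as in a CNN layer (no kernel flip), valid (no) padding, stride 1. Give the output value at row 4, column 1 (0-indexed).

The receptive field on the input at this output position is [0.9 5.7 / -1.2 -0.7]. Elementwise product with the kernel and sum: 5.7·0.5 + -1.2·2 + -0.7·2.

-0.95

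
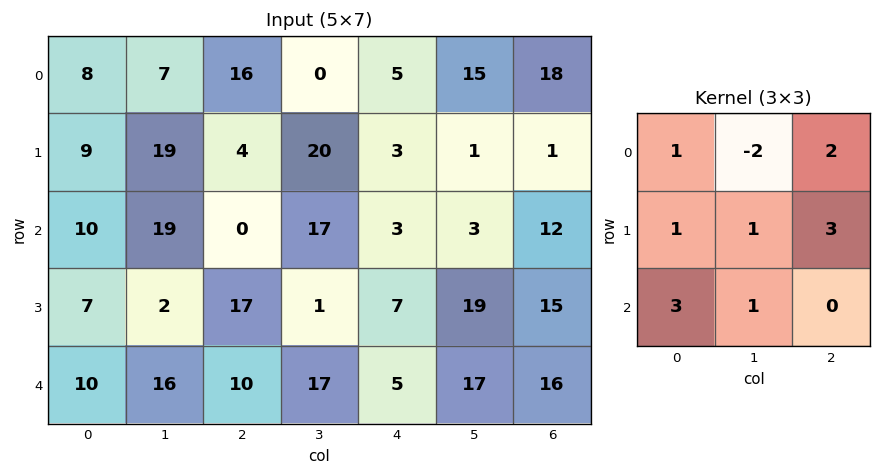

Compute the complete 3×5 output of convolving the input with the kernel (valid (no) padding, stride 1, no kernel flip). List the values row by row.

115 115 76 100 30
31 144 48 55 85
78 133 58 138 124

Output[0,0]: The receptive field on the input at this output position is [8 7 16 / 9 19 4 / 10 19 0]. Elementwise product with the kernel and sum: 8·1 + 7·-2 + 16·2 + 9·1 + 19·1 + 4·3 + 10·3 + 19·1.
Output[0,1]: The receptive field on the input at this output position is [7 16 0 / 19 4 20 / 19 0 17]. Elementwise product with the kernel and sum: 7·1 + 16·-2 + 0·2 + 19·1 + 4·1 + 20·3 + 19·3 + 0·1.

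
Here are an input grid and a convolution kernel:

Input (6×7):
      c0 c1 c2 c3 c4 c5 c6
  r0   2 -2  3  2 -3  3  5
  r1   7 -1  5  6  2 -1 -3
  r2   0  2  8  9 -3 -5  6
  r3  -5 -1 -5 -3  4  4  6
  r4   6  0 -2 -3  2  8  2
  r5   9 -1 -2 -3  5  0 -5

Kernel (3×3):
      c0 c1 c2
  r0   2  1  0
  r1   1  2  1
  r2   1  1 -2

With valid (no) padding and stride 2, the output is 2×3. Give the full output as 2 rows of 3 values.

Output[0,0]: The receptive field on the input at this output position is [2 -2 3 / 7 -1 5 / 0 2 8]. Elementwise product with the kernel and sum: 2·2 + -2·1 + 7·1 + -1·2 + 5·1 + 0·1 + 2·1 + 8·-2.

-2 50 -26
0 9 13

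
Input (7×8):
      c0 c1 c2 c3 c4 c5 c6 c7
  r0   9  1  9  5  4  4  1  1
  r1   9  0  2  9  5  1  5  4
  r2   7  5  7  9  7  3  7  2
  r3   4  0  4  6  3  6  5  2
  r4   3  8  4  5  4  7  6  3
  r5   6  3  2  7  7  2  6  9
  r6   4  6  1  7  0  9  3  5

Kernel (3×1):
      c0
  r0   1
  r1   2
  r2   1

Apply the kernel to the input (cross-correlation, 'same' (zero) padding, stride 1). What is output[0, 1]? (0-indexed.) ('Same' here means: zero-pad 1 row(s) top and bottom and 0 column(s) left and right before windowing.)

The receptive field on the zero-padded input at this output position is [0 / 1 / 0]. Elementwise product with the kernel and sum: 0·1 + 1·2 + 0·1.

2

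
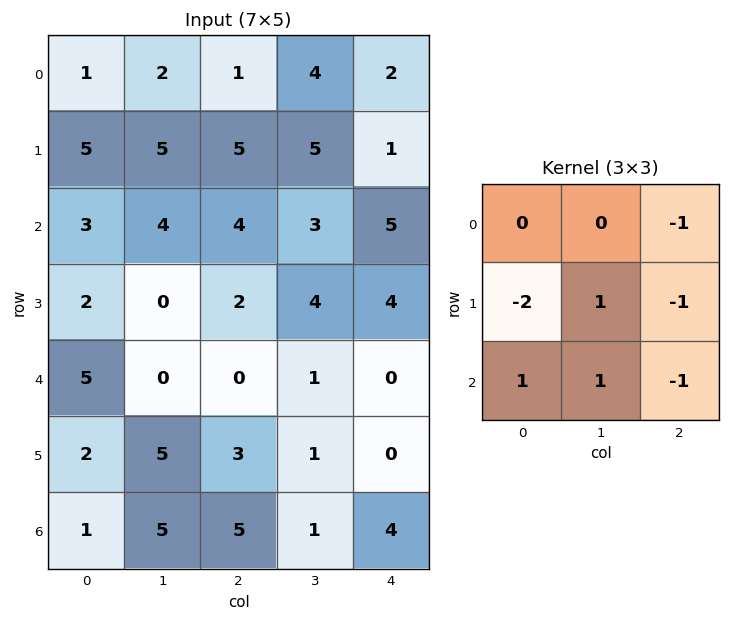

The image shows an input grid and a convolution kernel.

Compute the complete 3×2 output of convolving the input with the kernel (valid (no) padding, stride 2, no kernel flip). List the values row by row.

Output[0,0]: The receptive field on the input at this output position is [1 2 1 / 5 5 5 / 3 4 4]. Elementwise product with the kernel and sum: 1·-1 + 5·-2 + 5·1 + 5·-1 + 3·1 + 4·1 + 4·-1.

-8 -6
-5 -8
-1 -3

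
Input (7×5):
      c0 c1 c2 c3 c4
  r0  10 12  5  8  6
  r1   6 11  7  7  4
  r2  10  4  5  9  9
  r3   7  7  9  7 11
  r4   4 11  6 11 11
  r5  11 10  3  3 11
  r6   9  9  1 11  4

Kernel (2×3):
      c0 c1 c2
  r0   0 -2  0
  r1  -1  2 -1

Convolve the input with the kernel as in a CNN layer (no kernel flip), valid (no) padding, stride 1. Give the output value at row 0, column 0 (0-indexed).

The receptive field on the input at this output position is [10 12 5 / 6 11 7]. Elementwise product with the kernel and sum: 12·-2 + 6·-1 + 11·2 + 7·-1.

-15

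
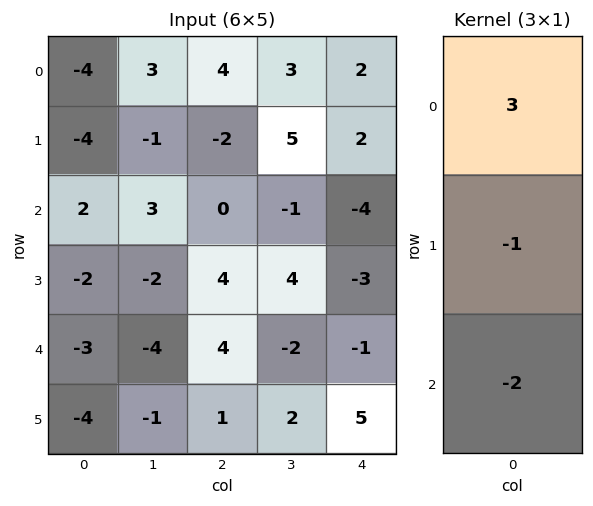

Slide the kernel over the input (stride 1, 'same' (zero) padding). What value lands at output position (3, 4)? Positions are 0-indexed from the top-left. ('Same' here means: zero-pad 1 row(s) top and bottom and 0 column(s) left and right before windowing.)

The receptive field on the zero-padded input at this output position is [-4 / -3 / -1]. Elementwise product with the kernel and sum: -4·3 + -3·-1 + -1·-2.

-7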